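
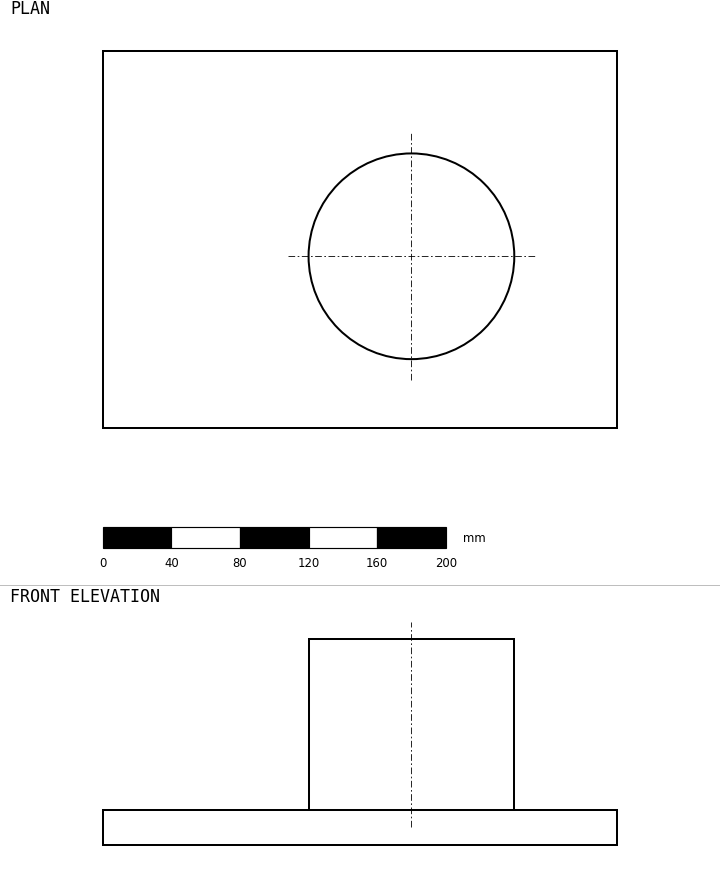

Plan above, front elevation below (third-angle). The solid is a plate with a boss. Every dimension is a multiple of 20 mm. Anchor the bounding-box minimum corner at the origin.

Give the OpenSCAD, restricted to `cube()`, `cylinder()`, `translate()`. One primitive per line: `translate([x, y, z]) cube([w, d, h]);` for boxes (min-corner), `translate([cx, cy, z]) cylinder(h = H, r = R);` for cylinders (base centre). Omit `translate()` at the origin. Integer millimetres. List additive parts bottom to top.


cube([300, 220, 20]);
translate([180, 100, 20]) cylinder(h = 100, r = 60);


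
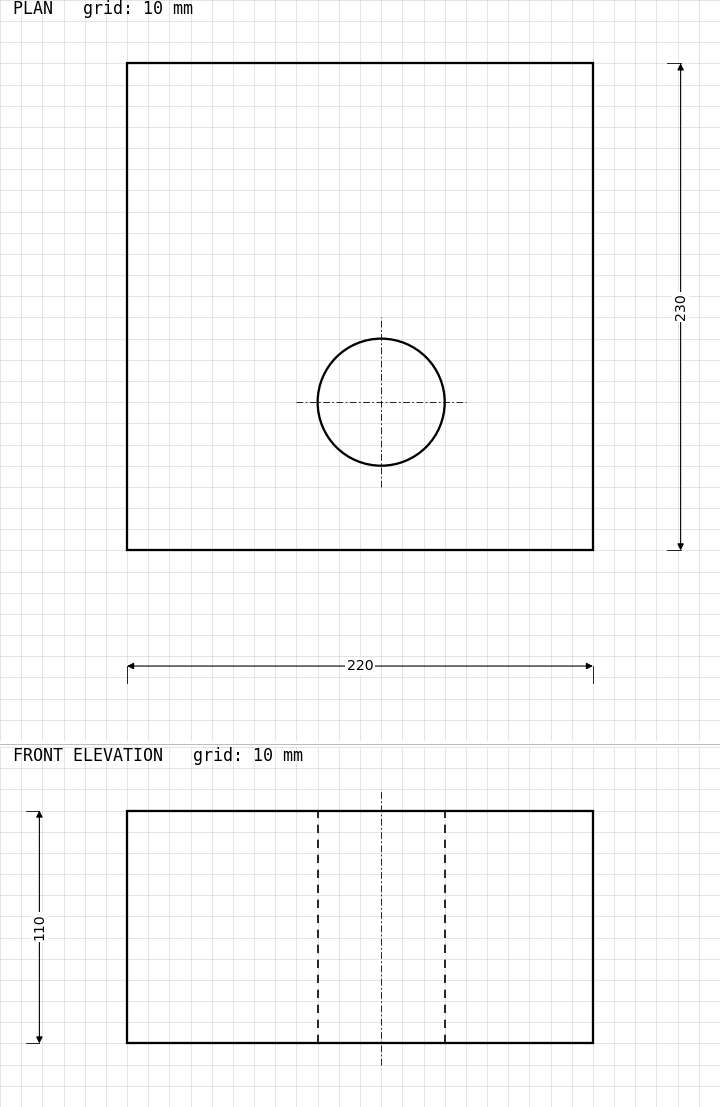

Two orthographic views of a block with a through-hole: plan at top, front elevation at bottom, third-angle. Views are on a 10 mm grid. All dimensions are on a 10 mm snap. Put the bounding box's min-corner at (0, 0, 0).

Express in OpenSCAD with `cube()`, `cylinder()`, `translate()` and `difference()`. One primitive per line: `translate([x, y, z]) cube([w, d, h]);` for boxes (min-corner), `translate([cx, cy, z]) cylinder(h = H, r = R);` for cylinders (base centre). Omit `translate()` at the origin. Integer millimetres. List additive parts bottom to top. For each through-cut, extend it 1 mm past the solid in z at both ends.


difference() {
  cube([220, 230, 110]);
  translate([120, 70, -1]) cylinder(h = 112, r = 30);
}


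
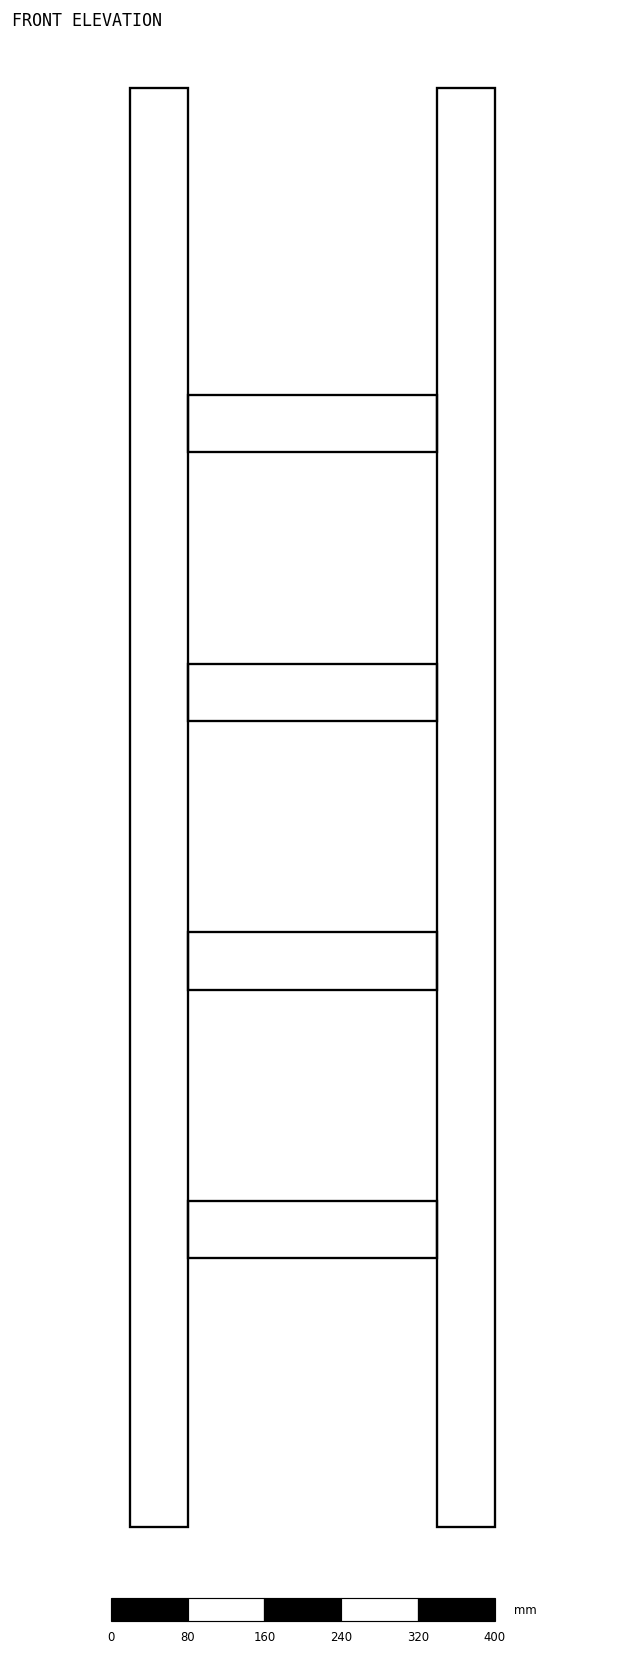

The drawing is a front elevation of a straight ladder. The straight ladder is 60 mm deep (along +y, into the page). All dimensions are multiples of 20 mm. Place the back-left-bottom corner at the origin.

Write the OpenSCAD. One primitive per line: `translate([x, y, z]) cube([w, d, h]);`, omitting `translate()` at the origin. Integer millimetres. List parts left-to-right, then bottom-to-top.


cube([60, 60, 1500]);
translate([60, 0, 280]) cube([260, 60, 60]);
translate([60, 0, 560]) cube([260, 60, 60]);
translate([60, 0, 840]) cube([260, 60, 60]);
translate([60, 0, 1120]) cube([260, 60, 60]);
translate([320, 0, 0]) cube([60, 60, 1500]);


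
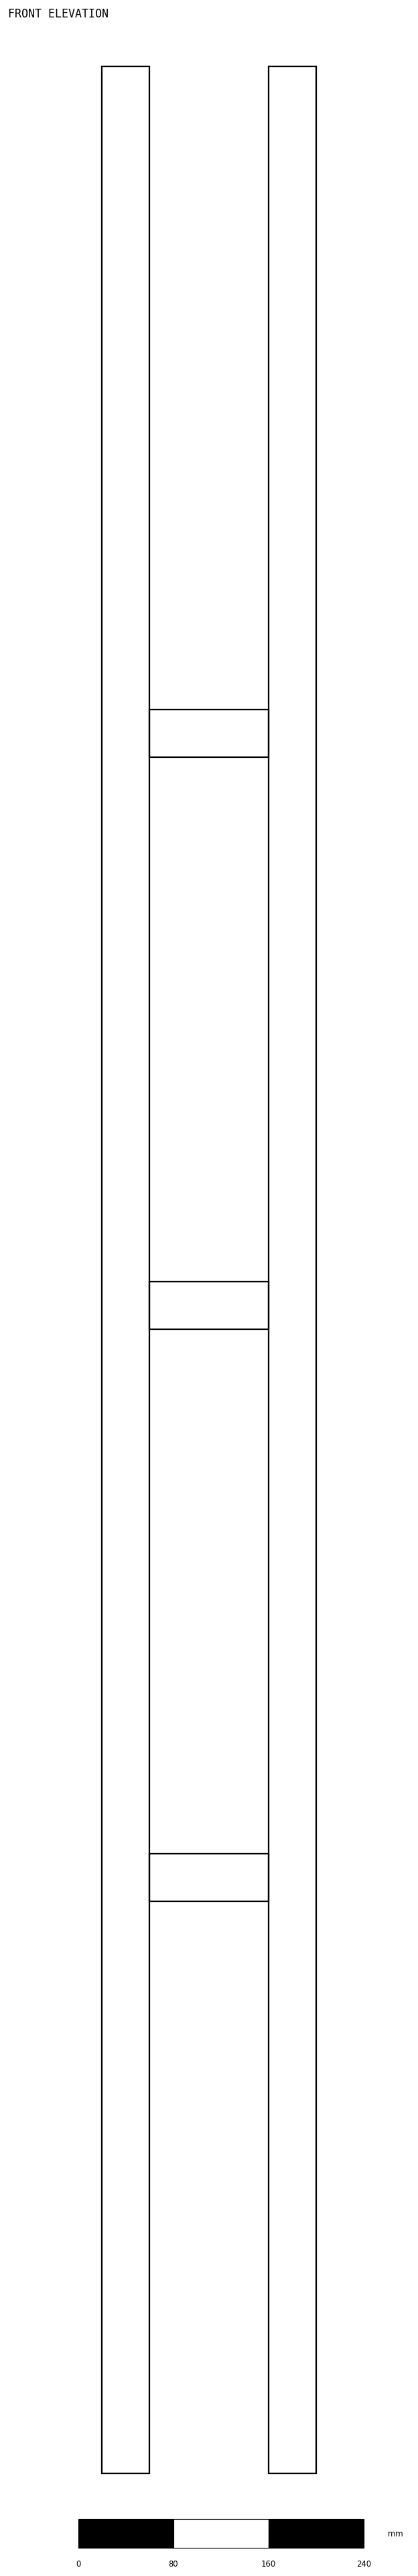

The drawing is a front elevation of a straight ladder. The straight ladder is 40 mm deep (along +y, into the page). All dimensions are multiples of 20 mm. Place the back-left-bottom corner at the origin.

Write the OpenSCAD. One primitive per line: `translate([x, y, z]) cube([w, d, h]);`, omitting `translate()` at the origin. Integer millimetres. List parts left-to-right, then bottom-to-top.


cube([40, 40, 2020]);
translate([40, 0, 480]) cube([100, 40, 40]);
translate([40, 0, 960]) cube([100, 40, 40]);
translate([40, 0, 1440]) cube([100, 40, 40]);
translate([140, 0, 0]) cube([40, 40, 2020]);


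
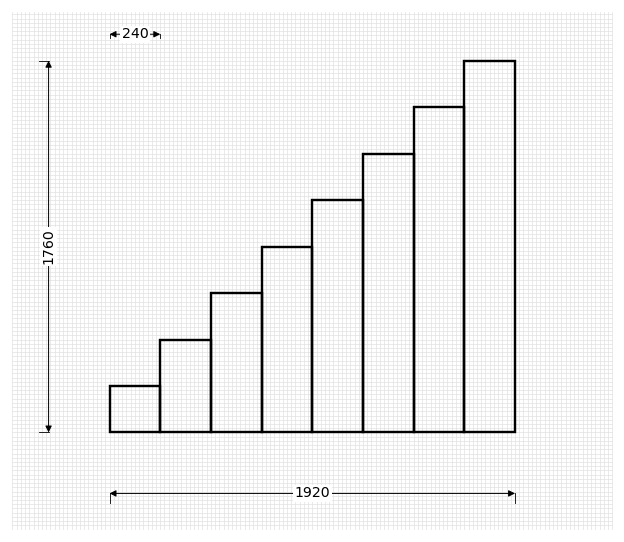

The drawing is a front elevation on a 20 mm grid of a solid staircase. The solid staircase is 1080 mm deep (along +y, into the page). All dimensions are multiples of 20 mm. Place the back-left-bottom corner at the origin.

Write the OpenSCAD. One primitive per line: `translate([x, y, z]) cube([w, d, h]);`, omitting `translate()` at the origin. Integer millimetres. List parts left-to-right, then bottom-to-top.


cube([240, 1080, 220]);
translate([240, 0, 0]) cube([240, 1080, 440]);
translate([480, 0, 0]) cube([240, 1080, 660]);
translate([720, 0, 0]) cube([240, 1080, 880]);
translate([960, 0, 0]) cube([240, 1080, 1100]);
translate([1200, 0, 0]) cube([240, 1080, 1320]);
translate([1440, 0, 0]) cube([240, 1080, 1540]);
translate([1680, 0, 0]) cube([240, 1080, 1760]);


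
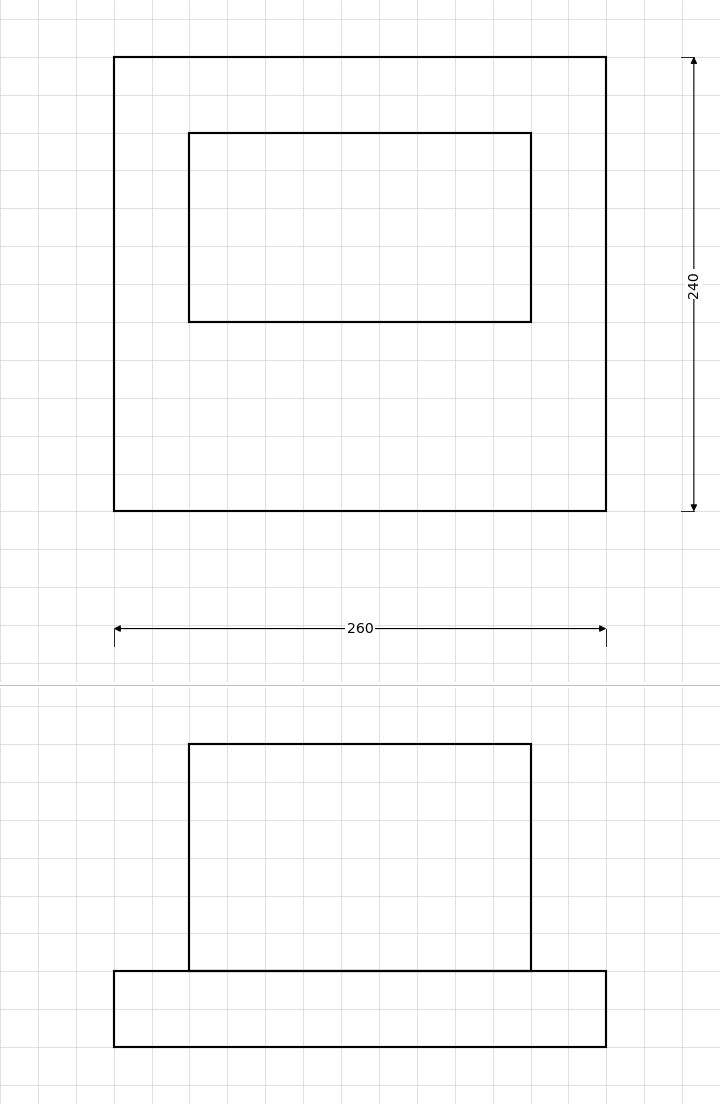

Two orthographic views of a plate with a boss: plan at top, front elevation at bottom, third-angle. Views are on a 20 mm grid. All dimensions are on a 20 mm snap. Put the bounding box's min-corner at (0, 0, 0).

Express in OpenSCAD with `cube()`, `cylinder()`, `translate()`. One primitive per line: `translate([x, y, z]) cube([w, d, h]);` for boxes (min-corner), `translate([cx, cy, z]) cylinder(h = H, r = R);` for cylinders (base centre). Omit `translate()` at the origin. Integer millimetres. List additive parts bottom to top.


cube([260, 240, 40]);
translate([40, 100, 40]) cube([180, 100, 120]);


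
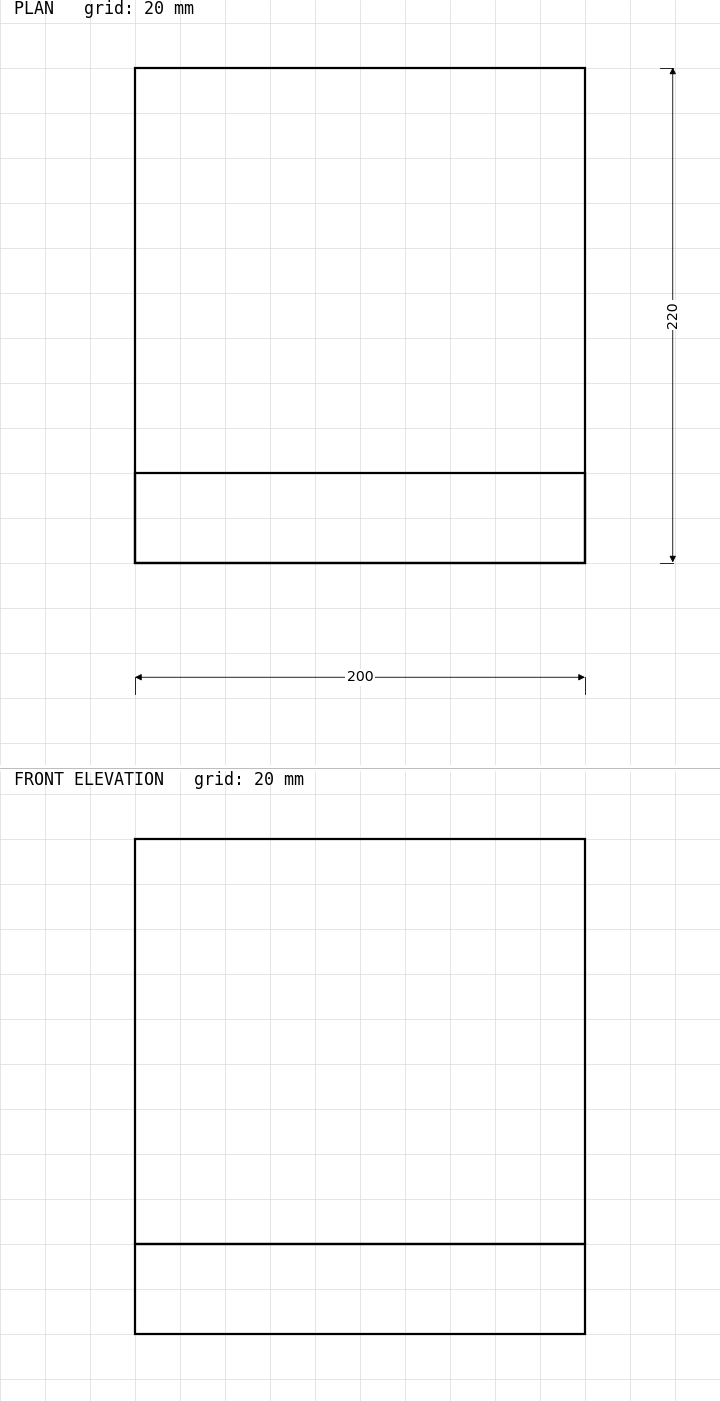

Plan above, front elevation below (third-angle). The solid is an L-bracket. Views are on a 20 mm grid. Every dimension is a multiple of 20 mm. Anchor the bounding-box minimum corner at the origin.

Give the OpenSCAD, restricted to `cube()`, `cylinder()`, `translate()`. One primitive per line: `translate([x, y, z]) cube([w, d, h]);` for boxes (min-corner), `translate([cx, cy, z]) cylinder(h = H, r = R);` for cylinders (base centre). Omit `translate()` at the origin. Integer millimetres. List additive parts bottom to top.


cube([200, 220, 40]);
translate([0, 0, 40]) cube([200, 40, 180]);


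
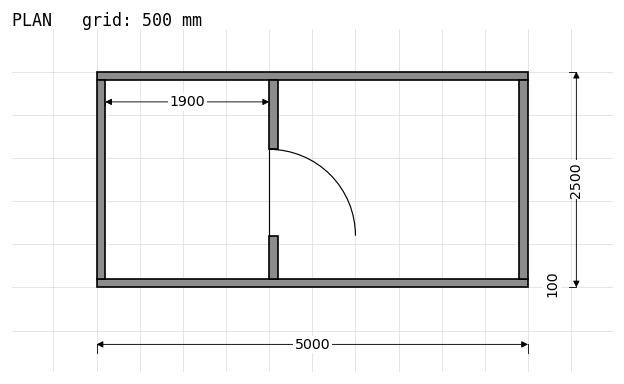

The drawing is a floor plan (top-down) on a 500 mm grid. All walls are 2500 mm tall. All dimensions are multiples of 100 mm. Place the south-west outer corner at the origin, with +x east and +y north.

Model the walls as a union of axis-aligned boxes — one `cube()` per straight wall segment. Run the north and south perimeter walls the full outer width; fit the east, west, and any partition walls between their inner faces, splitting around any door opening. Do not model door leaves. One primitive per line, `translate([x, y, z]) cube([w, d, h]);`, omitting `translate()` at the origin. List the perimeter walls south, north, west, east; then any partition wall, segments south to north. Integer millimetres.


cube([5000, 100, 2500]);
translate([0, 2400, 0]) cube([5000, 100, 2500]);
translate([0, 100, 0]) cube([100, 2300, 2500]);
translate([4900, 100, 0]) cube([100, 2300, 2500]);
translate([2000, 100, 0]) cube([100, 500, 2500]);
translate([2000, 1600, 0]) cube([100, 800, 2500]);


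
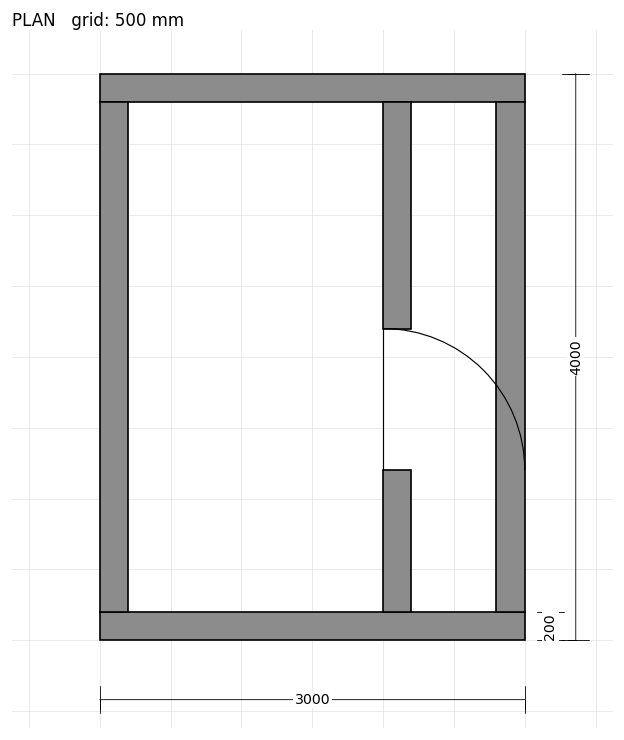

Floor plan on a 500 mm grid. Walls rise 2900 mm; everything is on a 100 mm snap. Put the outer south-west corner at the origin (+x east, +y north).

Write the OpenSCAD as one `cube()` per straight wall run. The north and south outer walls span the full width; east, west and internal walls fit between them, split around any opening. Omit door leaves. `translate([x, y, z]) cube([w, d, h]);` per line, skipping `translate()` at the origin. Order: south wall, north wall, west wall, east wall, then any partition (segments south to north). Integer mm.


cube([3000, 200, 2900]);
translate([0, 3800, 0]) cube([3000, 200, 2900]);
translate([0, 200, 0]) cube([200, 3600, 2900]);
translate([2800, 200, 0]) cube([200, 3600, 2900]);
translate([2000, 200, 0]) cube([200, 1000, 2900]);
translate([2000, 2200, 0]) cube([200, 1600, 2900]);


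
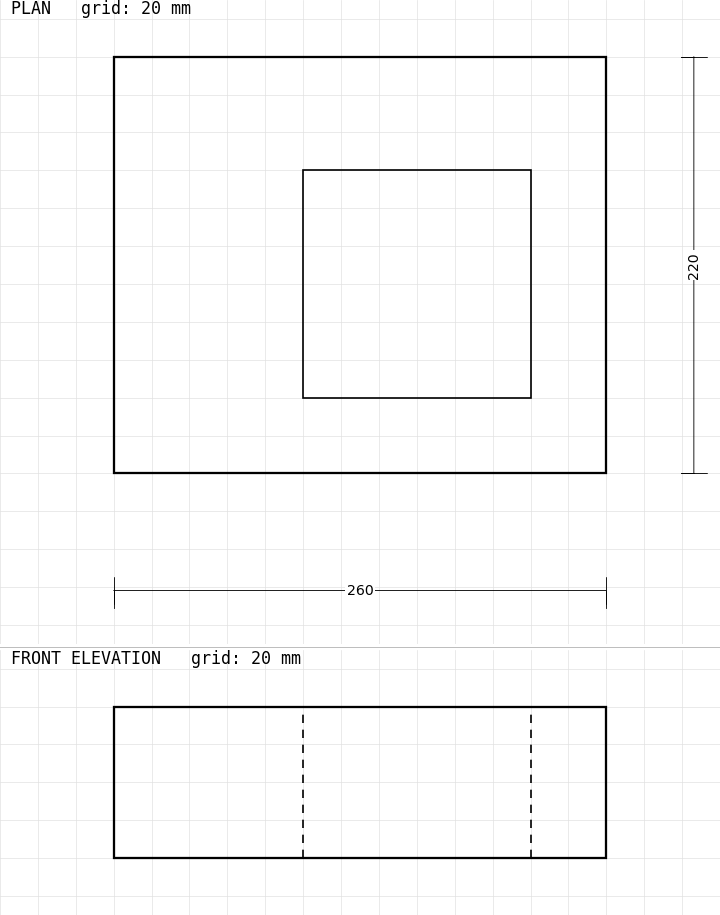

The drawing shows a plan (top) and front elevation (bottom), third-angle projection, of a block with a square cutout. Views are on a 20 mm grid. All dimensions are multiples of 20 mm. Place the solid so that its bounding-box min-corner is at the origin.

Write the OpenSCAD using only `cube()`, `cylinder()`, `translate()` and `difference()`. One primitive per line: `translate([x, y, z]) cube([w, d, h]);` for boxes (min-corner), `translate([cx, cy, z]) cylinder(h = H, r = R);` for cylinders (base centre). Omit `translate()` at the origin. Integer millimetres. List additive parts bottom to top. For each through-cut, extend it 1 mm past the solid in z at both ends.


difference() {
  cube([260, 220, 80]);
  translate([100, 40, -1]) cube([120, 120, 82]);
}


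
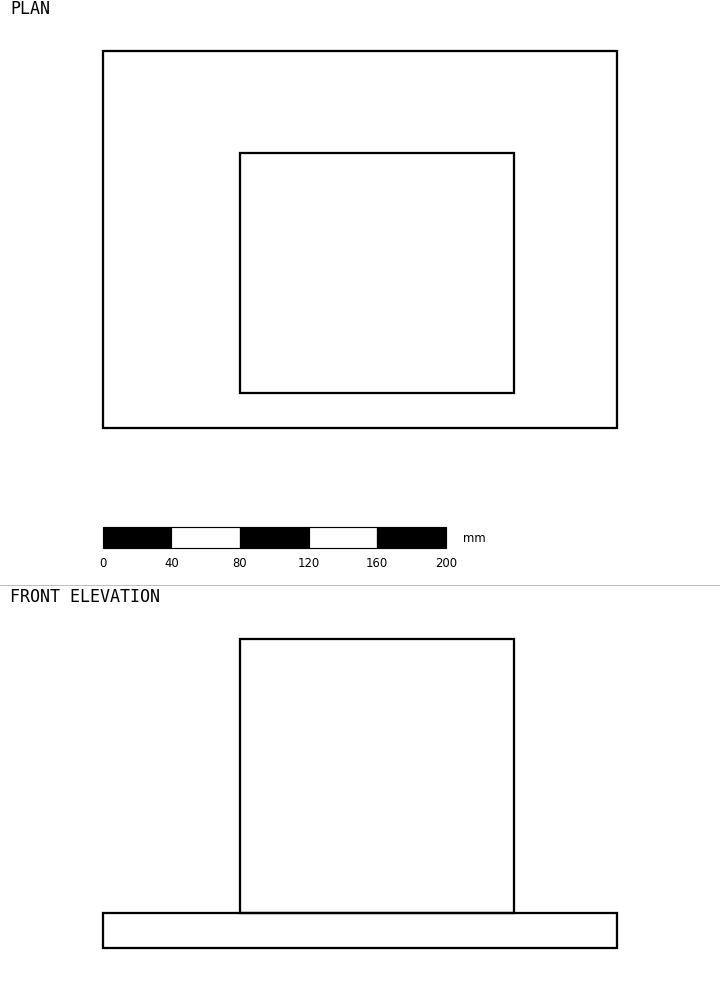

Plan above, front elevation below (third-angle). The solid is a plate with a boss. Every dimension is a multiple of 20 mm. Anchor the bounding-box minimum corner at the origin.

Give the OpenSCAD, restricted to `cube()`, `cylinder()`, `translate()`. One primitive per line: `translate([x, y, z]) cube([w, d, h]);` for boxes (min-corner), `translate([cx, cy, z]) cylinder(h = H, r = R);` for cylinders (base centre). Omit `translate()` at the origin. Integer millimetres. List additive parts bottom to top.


cube([300, 220, 20]);
translate([80, 20, 20]) cube([160, 140, 160]);


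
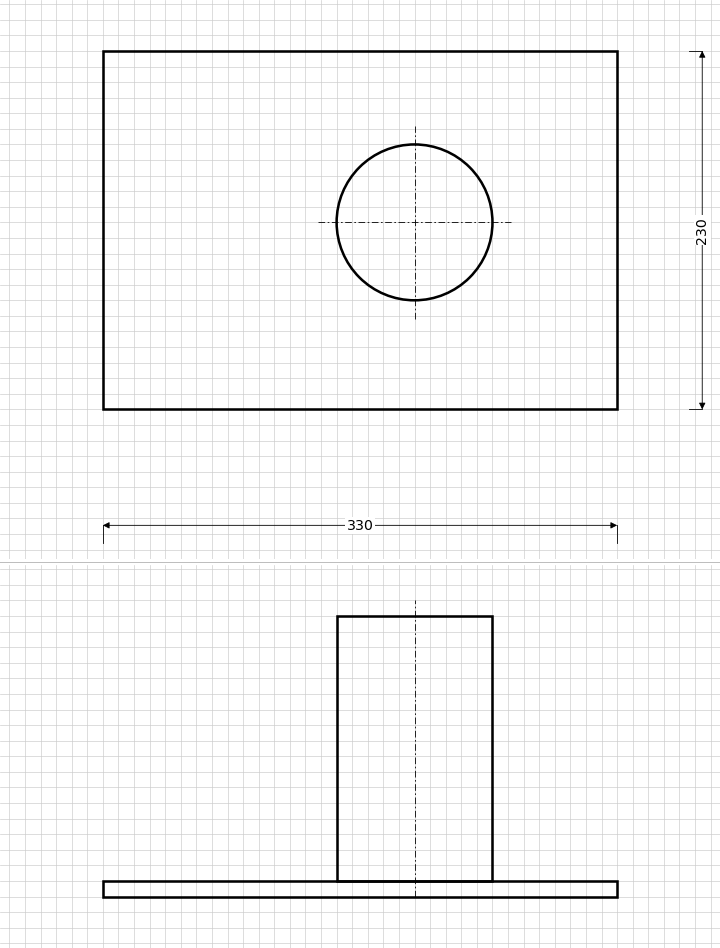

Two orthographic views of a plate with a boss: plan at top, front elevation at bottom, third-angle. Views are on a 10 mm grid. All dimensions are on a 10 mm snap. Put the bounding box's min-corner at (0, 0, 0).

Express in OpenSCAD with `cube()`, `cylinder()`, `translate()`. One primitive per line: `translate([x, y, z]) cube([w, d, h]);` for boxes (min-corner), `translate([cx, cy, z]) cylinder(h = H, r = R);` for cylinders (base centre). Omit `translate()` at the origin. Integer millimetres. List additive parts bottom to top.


cube([330, 230, 10]);
translate([200, 120, 10]) cylinder(h = 170, r = 50);


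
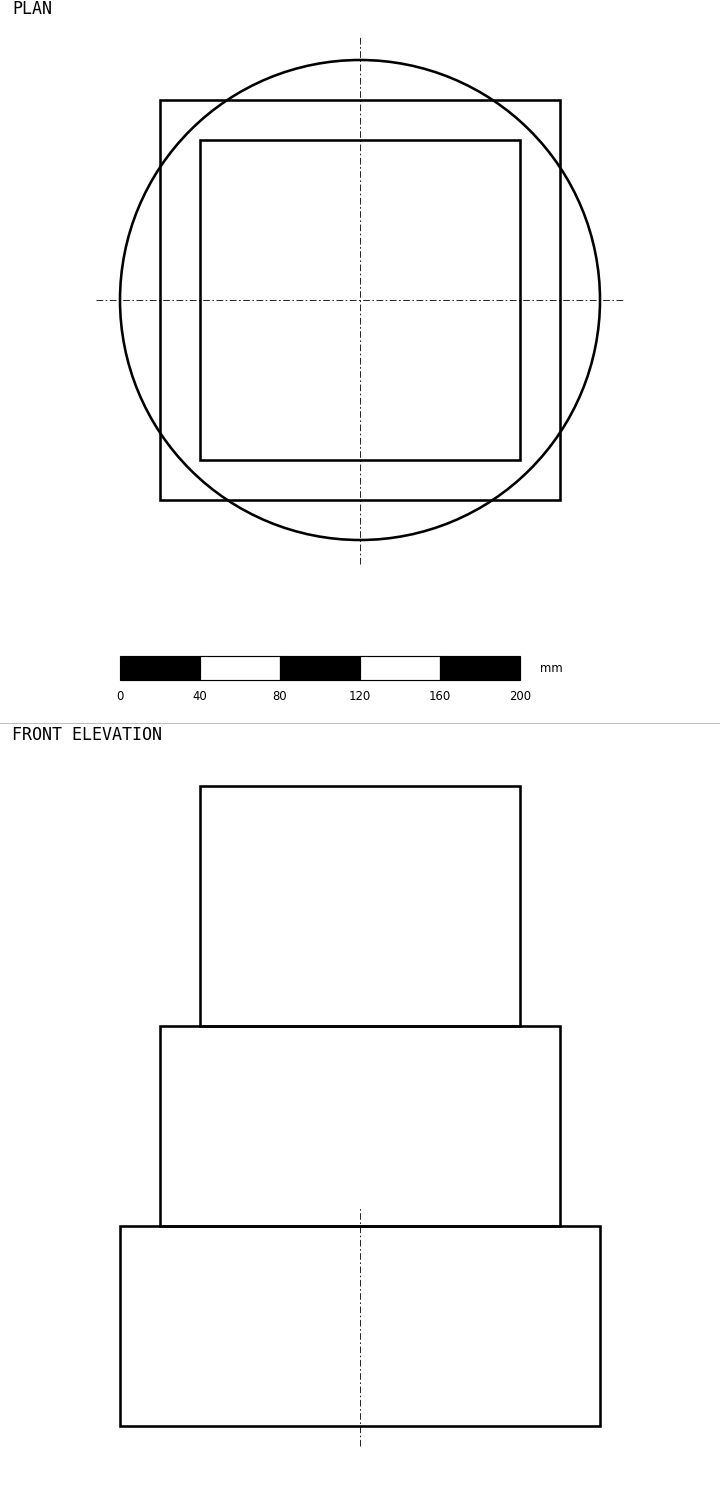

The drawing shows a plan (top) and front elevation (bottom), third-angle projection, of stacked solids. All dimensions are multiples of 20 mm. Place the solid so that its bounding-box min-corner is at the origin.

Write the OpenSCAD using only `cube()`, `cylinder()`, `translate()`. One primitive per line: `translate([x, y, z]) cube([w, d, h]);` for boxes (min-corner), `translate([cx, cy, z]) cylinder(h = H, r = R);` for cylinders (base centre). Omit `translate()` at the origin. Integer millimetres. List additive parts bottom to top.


translate([120, 120, 0]) cylinder(h = 100, r = 120);
translate([20, 20, 100]) cube([200, 200, 100]);
translate([40, 40, 200]) cube([160, 160, 120]);


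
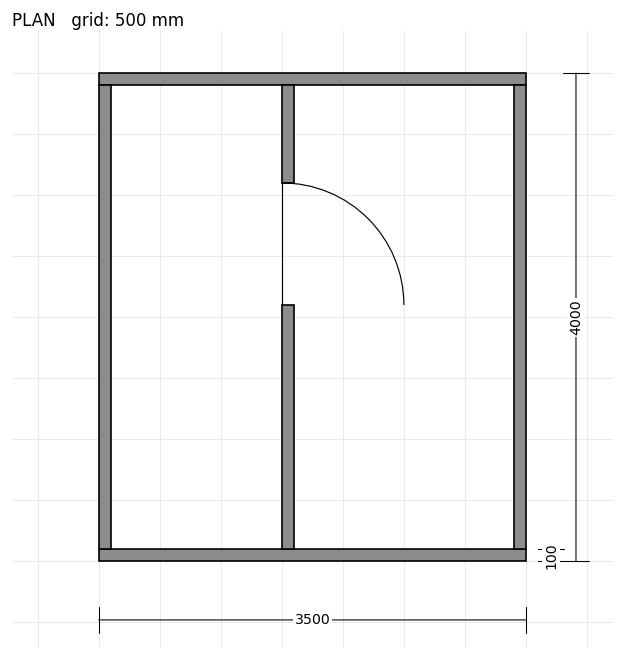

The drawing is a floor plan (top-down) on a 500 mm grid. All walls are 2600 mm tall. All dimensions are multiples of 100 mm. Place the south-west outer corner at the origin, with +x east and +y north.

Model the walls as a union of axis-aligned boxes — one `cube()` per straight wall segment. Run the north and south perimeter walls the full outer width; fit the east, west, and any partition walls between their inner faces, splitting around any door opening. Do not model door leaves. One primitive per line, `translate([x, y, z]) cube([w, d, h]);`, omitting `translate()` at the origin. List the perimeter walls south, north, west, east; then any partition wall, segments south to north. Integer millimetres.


cube([3500, 100, 2600]);
translate([0, 3900, 0]) cube([3500, 100, 2600]);
translate([0, 100, 0]) cube([100, 3800, 2600]);
translate([3400, 100, 0]) cube([100, 3800, 2600]);
translate([1500, 100, 0]) cube([100, 2000, 2600]);
translate([1500, 3100, 0]) cube([100, 800, 2600]);


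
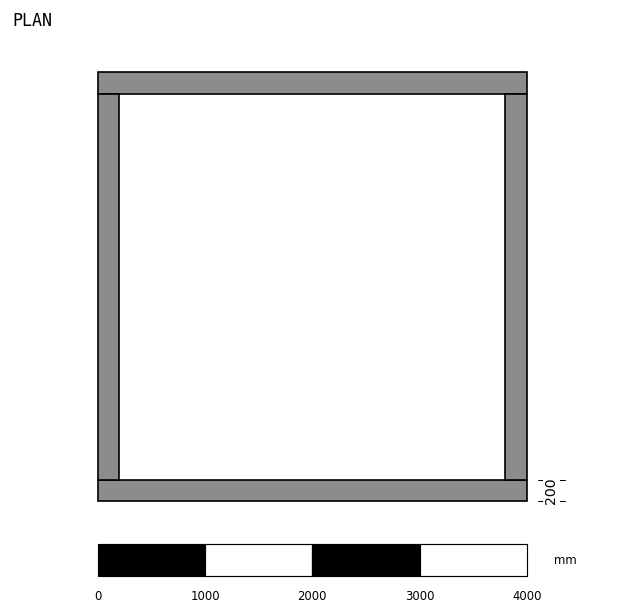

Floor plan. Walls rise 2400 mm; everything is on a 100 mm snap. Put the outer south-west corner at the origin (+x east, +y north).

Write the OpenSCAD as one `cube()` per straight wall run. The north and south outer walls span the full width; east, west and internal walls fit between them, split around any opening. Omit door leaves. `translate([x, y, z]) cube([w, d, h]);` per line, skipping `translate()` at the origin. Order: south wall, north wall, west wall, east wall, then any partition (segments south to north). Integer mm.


cube([4000, 200, 2400]);
translate([0, 3800, 0]) cube([4000, 200, 2400]);
translate([0, 200, 0]) cube([200, 3600, 2400]);
translate([3800, 200, 0]) cube([200, 3600, 2400]);


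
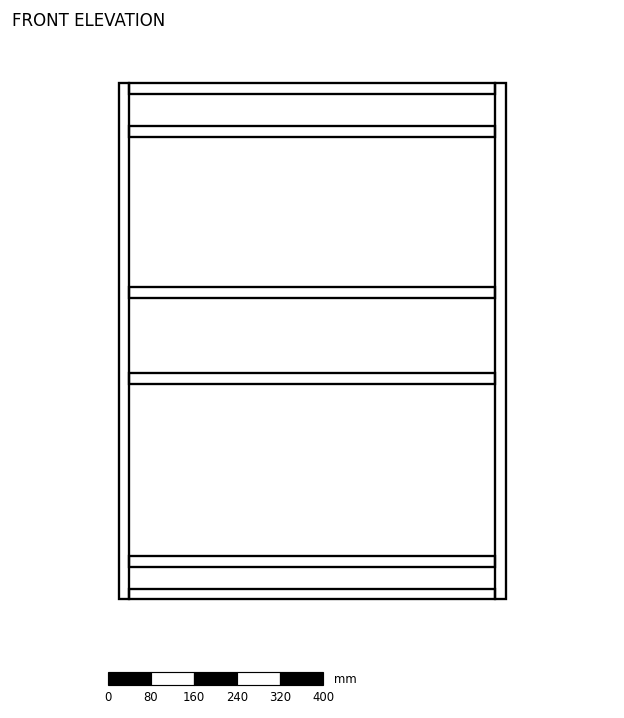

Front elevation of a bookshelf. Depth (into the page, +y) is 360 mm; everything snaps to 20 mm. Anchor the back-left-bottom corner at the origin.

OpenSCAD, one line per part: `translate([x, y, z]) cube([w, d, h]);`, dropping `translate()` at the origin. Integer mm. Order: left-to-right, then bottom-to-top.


cube([20, 360, 960]);
translate([20, 0, 0]) cube([680, 360, 20]);
translate([20, 0, 60]) cube([680, 360, 20]);
translate([20, 0, 400]) cube([680, 360, 20]);
translate([20, 0, 560]) cube([680, 360, 20]);
translate([20, 0, 860]) cube([680, 360, 20]);
translate([20, 0, 940]) cube([680, 360, 20]);
translate([700, 0, 0]) cube([20, 360, 960]);


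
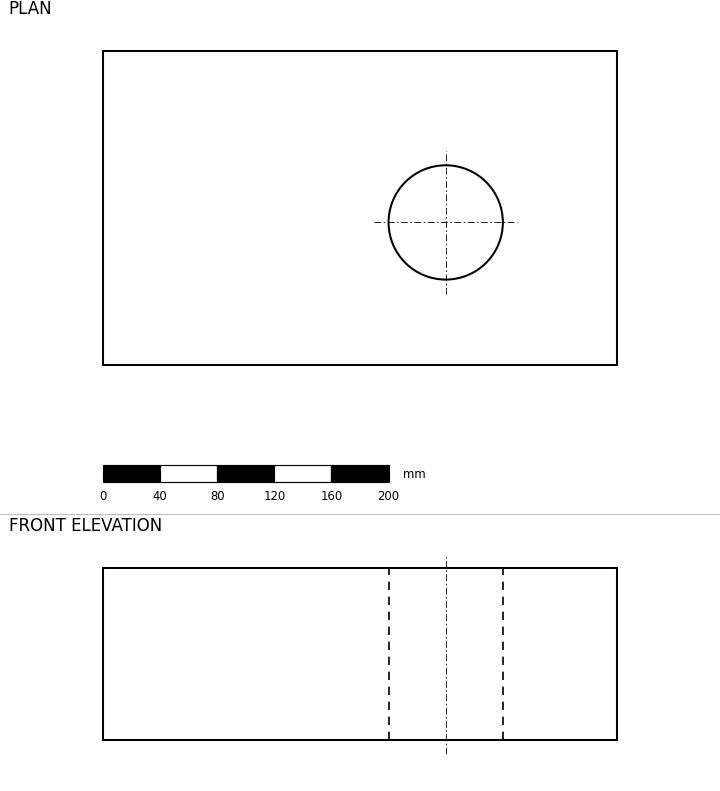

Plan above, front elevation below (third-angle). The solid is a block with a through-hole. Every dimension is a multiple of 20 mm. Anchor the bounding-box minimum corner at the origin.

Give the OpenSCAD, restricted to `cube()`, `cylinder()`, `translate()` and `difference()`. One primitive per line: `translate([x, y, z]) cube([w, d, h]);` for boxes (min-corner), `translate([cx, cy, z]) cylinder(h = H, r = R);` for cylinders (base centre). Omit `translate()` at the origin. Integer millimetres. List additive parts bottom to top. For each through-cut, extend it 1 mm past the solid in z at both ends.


difference() {
  cube([360, 220, 120]);
  translate([240, 100, -1]) cylinder(h = 122, r = 40);
}


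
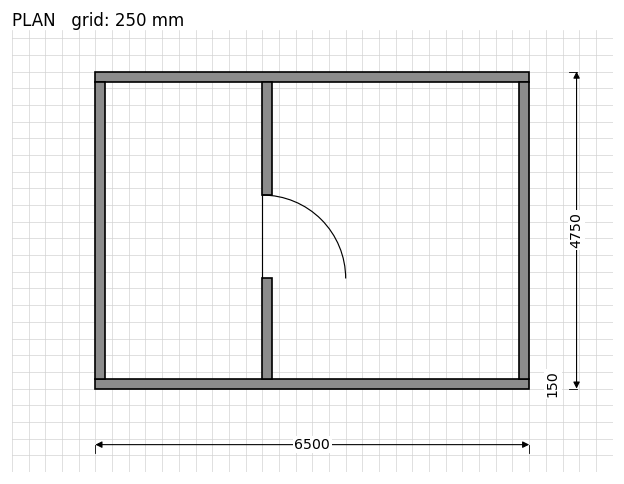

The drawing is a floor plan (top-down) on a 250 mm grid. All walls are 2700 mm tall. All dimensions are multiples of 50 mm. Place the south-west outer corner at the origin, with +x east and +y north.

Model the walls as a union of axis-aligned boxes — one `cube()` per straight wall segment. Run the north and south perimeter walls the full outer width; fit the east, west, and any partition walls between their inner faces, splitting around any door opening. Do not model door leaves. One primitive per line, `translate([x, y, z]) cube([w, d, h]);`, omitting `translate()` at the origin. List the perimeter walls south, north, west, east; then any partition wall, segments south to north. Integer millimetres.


cube([6500, 150, 2700]);
translate([0, 4600, 0]) cube([6500, 150, 2700]);
translate([0, 150, 0]) cube([150, 4450, 2700]);
translate([6350, 150, 0]) cube([150, 4450, 2700]);
translate([2500, 150, 0]) cube([150, 1500, 2700]);
translate([2500, 2900, 0]) cube([150, 1700, 2700]);


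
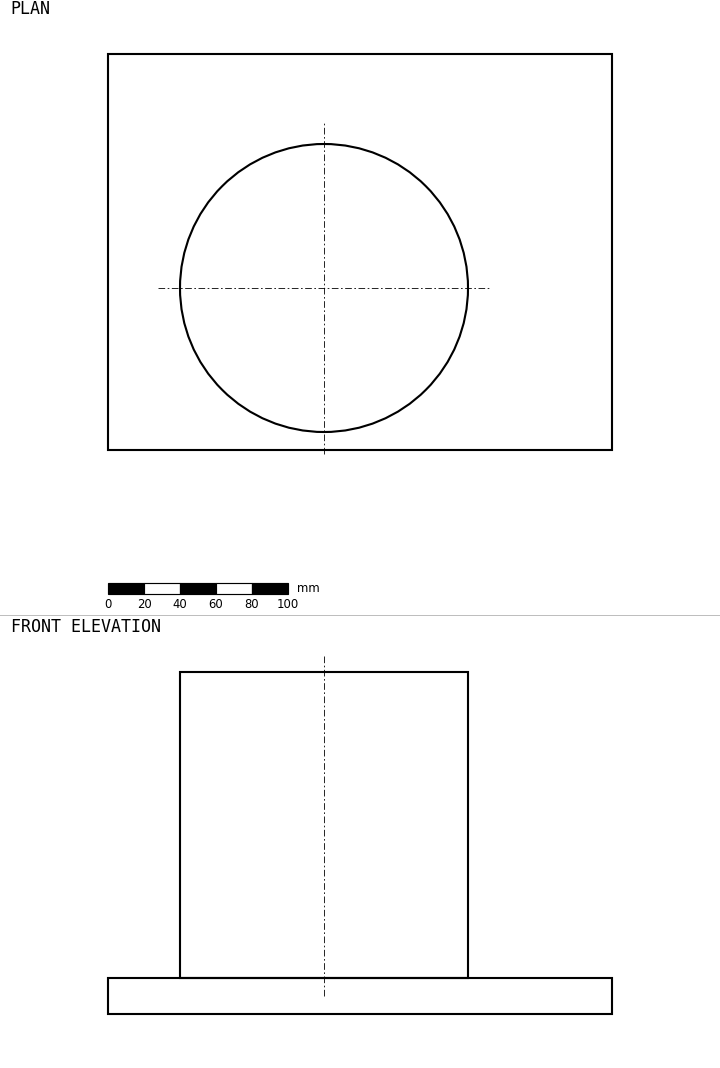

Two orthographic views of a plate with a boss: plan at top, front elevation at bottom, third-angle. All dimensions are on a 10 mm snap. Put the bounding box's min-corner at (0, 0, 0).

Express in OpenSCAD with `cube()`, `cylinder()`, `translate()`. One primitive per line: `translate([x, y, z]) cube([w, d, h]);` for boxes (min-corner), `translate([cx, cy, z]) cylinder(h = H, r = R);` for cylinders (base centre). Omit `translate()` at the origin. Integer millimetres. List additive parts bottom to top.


cube([280, 220, 20]);
translate([120, 90, 20]) cylinder(h = 170, r = 80);


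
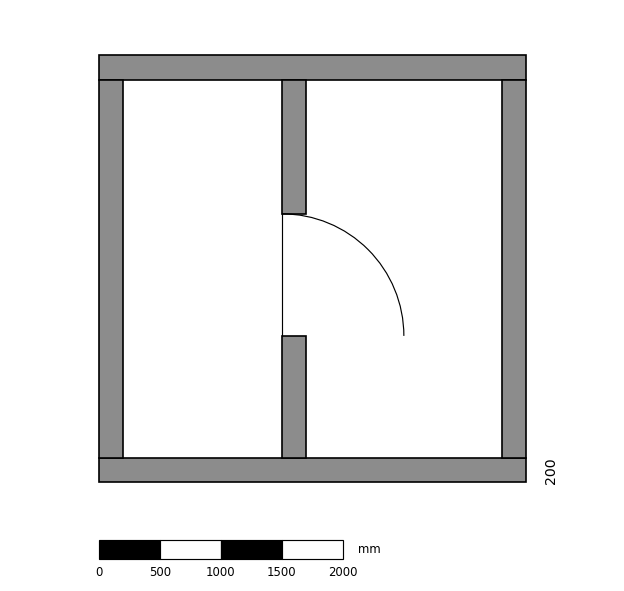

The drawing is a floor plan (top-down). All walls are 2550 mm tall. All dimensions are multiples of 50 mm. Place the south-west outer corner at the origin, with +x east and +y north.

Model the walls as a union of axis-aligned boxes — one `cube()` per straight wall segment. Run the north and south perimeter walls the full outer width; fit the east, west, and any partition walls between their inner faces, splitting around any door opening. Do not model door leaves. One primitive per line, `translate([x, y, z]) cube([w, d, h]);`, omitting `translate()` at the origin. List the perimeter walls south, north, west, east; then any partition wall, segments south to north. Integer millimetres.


cube([3500, 200, 2550]);
translate([0, 3300, 0]) cube([3500, 200, 2550]);
translate([0, 200, 0]) cube([200, 3100, 2550]);
translate([3300, 200, 0]) cube([200, 3100, 2550]);
translate([1500, 200, 0]) cube([200, 1000, 2550]);
translate([1500, 2200, 0]) cube([200, 1100, 2550]);


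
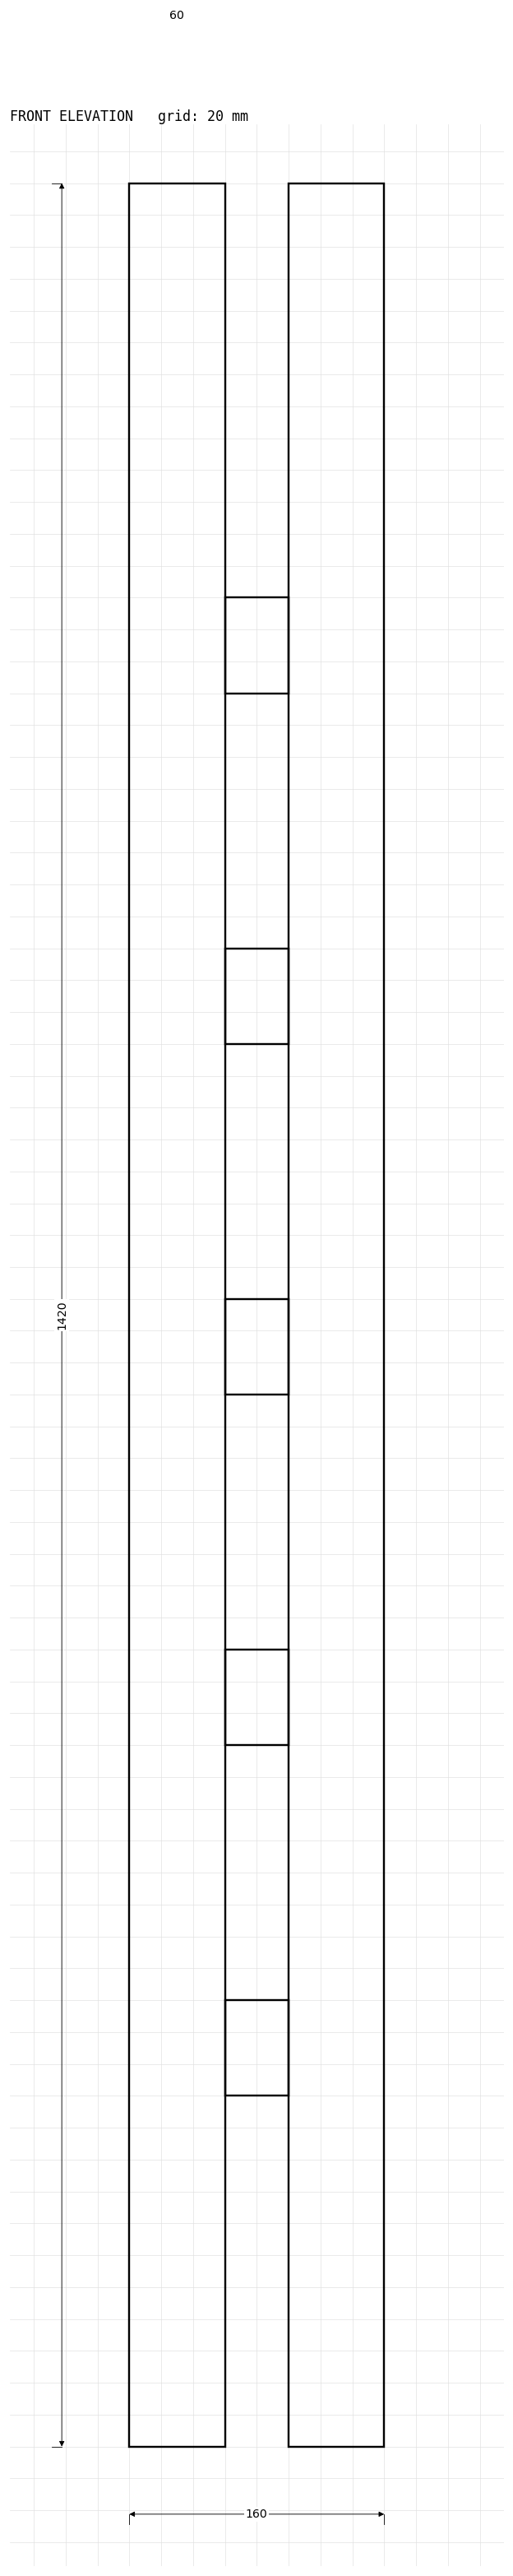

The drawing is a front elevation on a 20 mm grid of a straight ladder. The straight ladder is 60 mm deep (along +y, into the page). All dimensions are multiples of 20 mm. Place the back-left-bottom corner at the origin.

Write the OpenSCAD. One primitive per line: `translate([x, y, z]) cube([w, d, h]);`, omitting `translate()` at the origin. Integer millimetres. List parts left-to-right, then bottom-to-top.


cube([60, 60, 1420]);
translate([60, 0, 220]) cube([40, 60, 60]);
translate([60, 0, 440]) cube([40, 60, 60]);
translate([60, 0, 660]) cube([40, 60, 60]);
translate([60, 0, 880]) cube([40, 60, 60]);
translate([60, 0, 1100]) cube([40, 60, 60]);
translate([100, 0, 0]) cube([60, 60, 1420]);


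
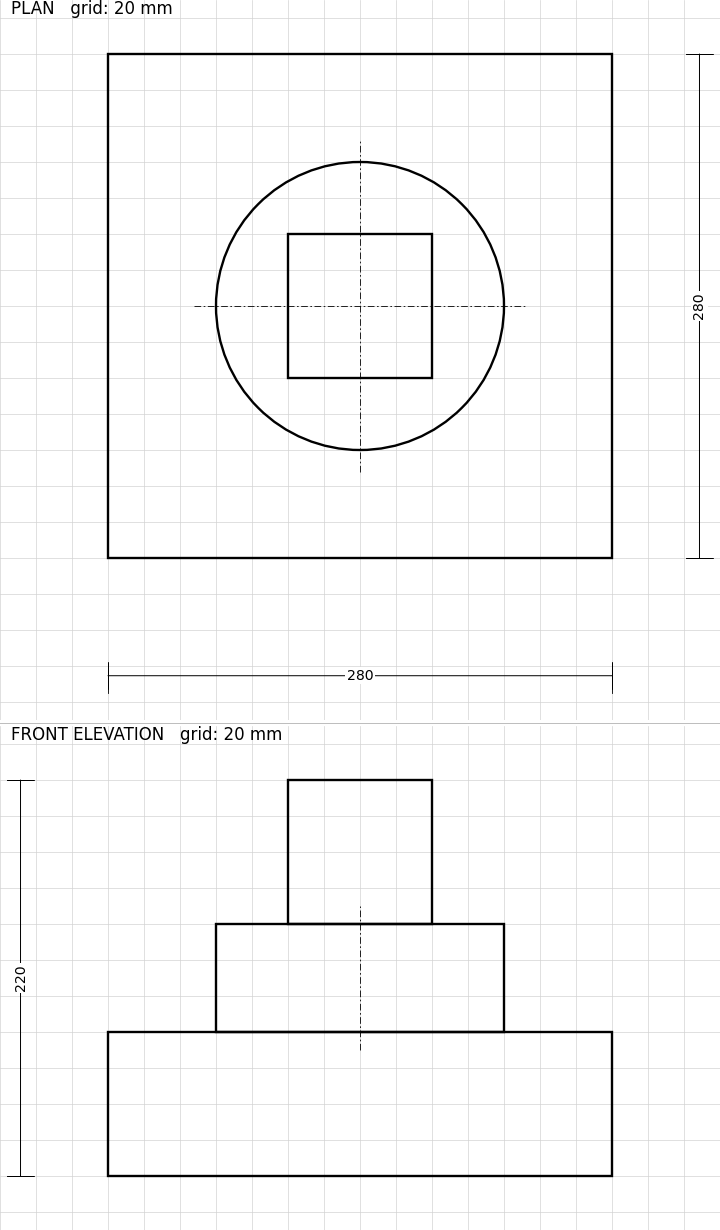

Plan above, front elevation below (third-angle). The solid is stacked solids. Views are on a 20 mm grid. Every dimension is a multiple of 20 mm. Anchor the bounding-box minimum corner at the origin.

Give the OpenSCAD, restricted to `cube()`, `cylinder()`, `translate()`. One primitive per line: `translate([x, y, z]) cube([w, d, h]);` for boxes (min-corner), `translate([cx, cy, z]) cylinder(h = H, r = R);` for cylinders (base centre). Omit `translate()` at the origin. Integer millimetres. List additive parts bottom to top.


cube([280, 280, 80]);
translate([140, 140, 80]) cylinder(h = 60, r = 80);
translate([100, 100, 140]) cube([80, 80, 80]);


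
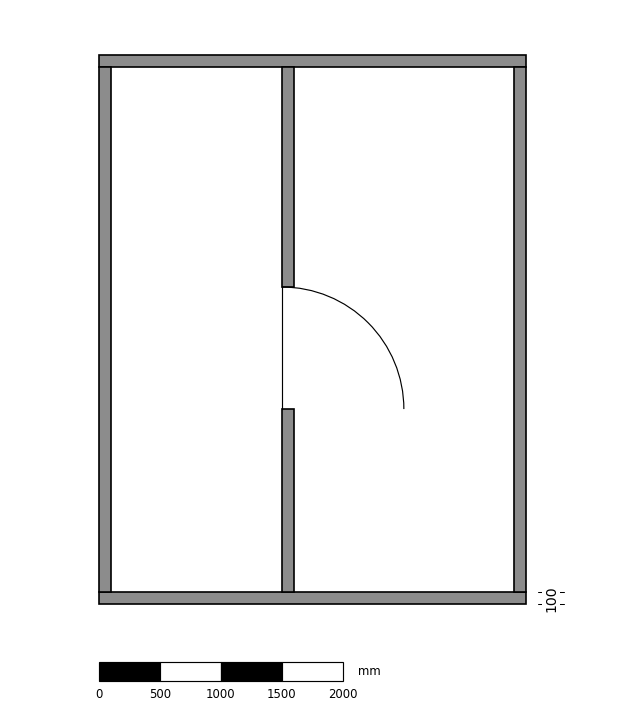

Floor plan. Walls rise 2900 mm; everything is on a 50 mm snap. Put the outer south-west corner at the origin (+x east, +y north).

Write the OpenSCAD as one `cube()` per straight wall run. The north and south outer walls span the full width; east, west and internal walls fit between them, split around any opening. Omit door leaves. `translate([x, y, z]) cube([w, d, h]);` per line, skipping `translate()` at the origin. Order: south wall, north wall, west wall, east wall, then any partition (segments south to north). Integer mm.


cube([3500, 100, 2900]);
translate([0, 4400, 0]) cube([3500, 100, 2900]);
translate([0, 100, 0]) cube([100, 4300, 2900]);
translate([3400, 100, 0]) cube([100, 4300, 2900]);
translate([1500, 100, 0]) cube([100, 1500, 2900]);
translate([1500, 2600, 0]) cube([100, 1800, 2900]);


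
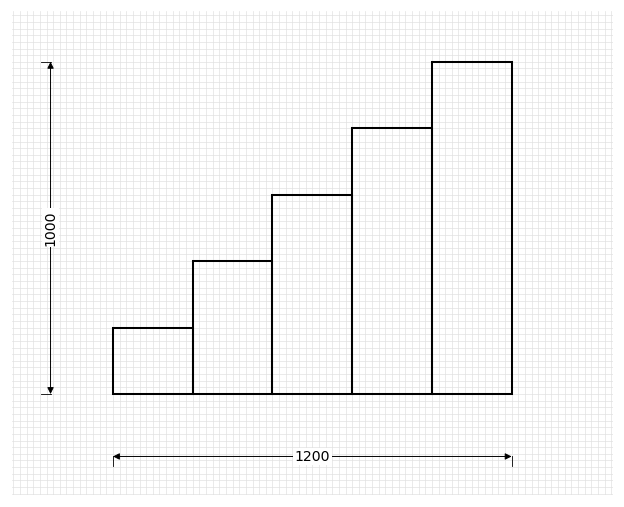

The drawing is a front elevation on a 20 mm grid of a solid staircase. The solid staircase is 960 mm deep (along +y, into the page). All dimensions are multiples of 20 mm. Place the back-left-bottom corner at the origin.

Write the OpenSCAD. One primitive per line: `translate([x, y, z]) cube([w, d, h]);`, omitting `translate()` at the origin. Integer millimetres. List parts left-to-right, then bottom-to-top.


cube([240, 960, 200]);
translate([240, 0, 0]) cube([240, 960, 400]);
translate([480, 0, 0]) cube([240, 960, 600]);
translate([720, 0, 0]) cube([240, 960, 800]);
translate([960, 0, 0]) cube([240, 960, 1000]);


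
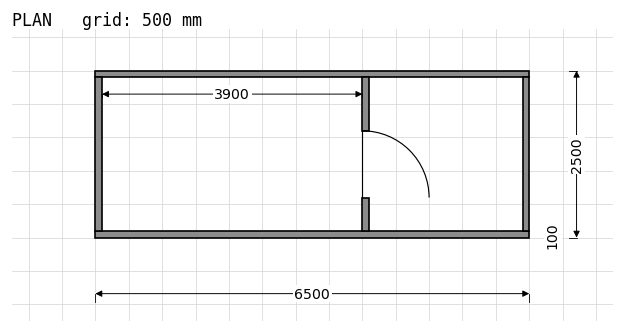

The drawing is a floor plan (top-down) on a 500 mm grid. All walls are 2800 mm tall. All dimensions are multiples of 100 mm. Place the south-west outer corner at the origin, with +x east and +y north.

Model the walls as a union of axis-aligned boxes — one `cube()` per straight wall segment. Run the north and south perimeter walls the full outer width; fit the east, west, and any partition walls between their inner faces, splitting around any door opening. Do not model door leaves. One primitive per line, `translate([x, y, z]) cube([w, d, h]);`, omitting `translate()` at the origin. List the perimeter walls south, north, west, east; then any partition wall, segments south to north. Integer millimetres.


cube([6500, 100, 2800]);
translate([0, 2400, 0]) cube([6500, 100, 2800]);
translate([0, 100, 0]) cube([100, 2300, 2800]);
translate([6400, 100, 0]) cube([100, 2300, 2800]);
translate([4000, 100, 0]) cube([100, 500, 2800]);
translate([4000, 1600, 0]) cube([100, 800, 2800]);


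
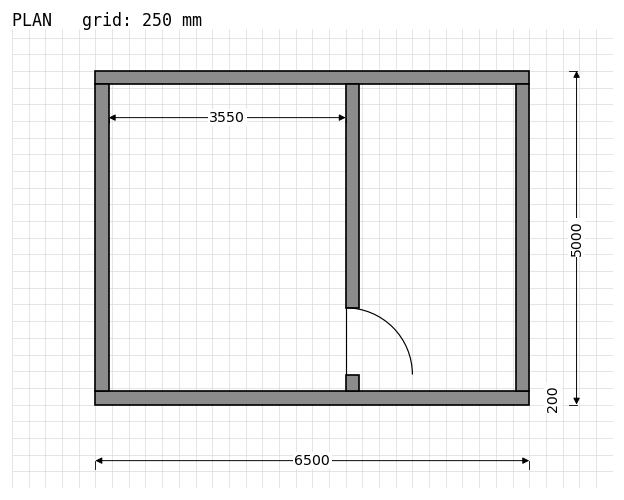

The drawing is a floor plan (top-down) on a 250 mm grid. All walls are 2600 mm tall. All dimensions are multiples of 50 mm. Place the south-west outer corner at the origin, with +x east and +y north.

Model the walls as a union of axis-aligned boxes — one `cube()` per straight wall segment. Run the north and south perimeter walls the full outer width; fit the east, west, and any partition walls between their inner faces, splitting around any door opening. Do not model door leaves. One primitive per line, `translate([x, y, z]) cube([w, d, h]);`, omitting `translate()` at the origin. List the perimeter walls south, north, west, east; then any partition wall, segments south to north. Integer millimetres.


cube([6500, 200, 2600]);
translate([0, 4800, 0]) cube([6500, 200, 2600]);
translate([0, 200, 0]) cube([200, 4600, 2600]);
translate([6300, 200, 0]) cube([200, 4600, 2600]);
translate([3750, 200, 0]) cube([200, 250, 2600]);
translate([3750, 1450, 0]) cube([200, 3350, 2600]);


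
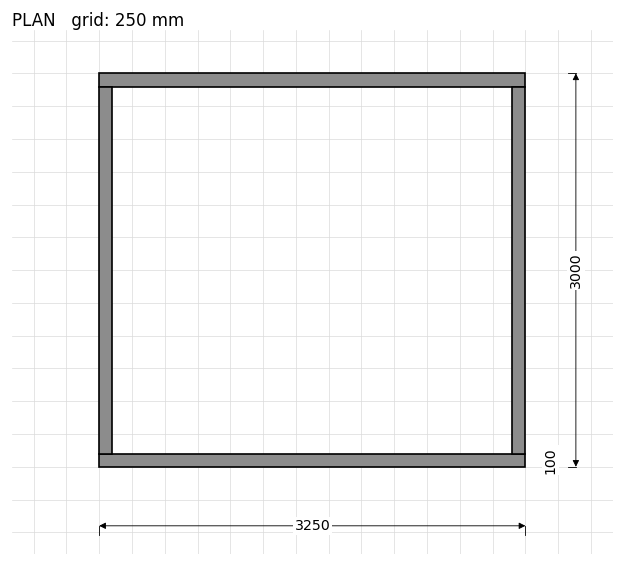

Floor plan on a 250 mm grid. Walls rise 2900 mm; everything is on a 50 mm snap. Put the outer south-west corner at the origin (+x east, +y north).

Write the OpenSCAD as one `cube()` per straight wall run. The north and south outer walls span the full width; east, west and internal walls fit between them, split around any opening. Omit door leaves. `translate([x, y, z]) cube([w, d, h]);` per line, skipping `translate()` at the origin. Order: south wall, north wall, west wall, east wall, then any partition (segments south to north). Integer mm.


cube([3250, 100, 2900]);
translate([0, 2900, 0]) cube([3250, 100, 2900]);
translate([0, 100, 0]) cube([100, 2800, 2900]);
translate([3150, 100, 0]) cube([100, 2800, 2900]);


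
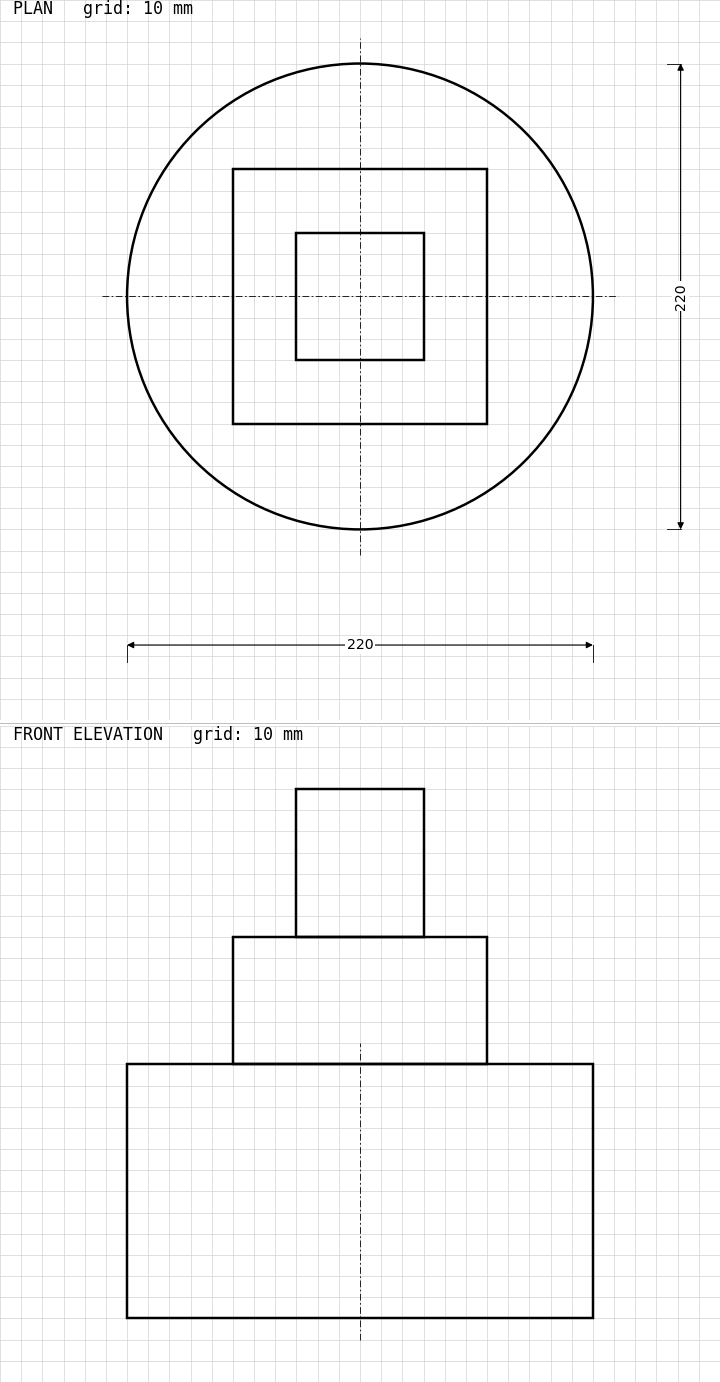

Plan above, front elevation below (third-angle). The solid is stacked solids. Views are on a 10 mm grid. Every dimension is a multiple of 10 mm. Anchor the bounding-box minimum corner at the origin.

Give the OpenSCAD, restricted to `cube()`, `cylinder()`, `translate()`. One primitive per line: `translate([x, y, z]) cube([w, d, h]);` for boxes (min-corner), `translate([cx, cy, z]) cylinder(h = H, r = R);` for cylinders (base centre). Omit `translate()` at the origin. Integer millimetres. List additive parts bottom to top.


translate([110, 110, 0]) cylinder(h = 120, r = 110);
translate([50, 50, 120]) cube([120, 120, 60]);
translate([80, 80, 180]) cube([60, 60, 70]);


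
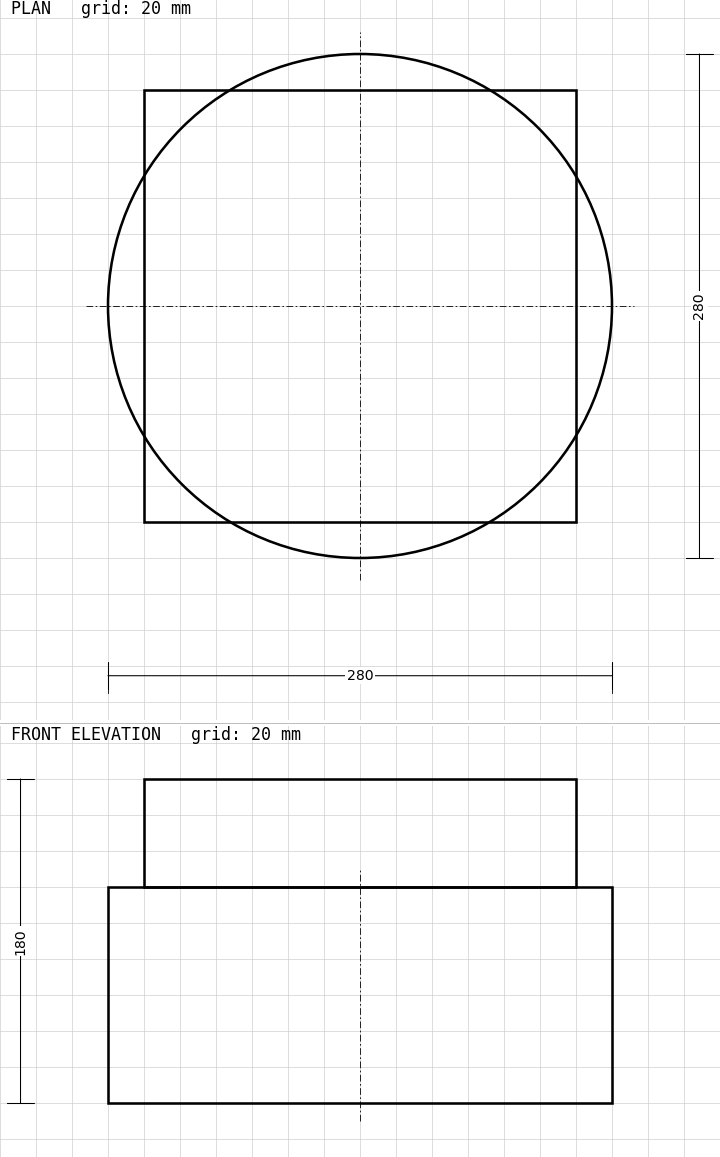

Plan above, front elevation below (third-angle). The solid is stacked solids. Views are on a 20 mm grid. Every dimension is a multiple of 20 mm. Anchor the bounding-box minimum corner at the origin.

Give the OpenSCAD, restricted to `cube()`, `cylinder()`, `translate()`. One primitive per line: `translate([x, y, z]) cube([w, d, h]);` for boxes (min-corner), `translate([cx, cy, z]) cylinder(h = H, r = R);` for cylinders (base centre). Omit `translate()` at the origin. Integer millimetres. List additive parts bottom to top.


translate([140, 140, 0]) cylinder(h = 120, r = 140);
translate([20, 20, 120]) cube([240, 240, 60]);


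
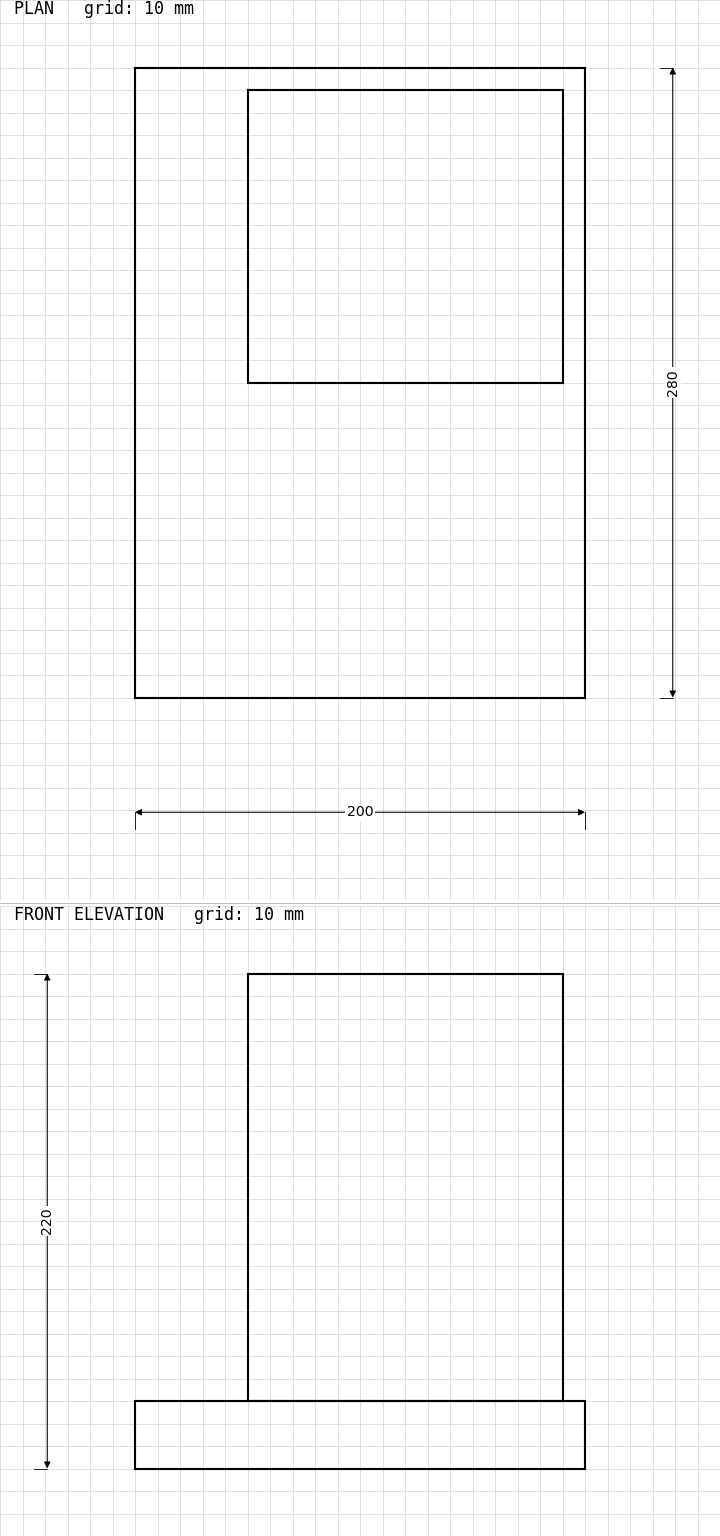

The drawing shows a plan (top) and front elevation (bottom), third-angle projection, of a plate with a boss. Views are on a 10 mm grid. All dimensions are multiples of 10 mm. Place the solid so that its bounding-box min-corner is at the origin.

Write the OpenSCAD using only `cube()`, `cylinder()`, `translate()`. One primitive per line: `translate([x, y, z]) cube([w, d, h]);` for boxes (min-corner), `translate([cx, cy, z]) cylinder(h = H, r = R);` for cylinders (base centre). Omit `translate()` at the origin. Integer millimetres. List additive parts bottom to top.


cube([200, 280, 30]);
translate([50, 140, 30]) cube([140, 130, 190]);


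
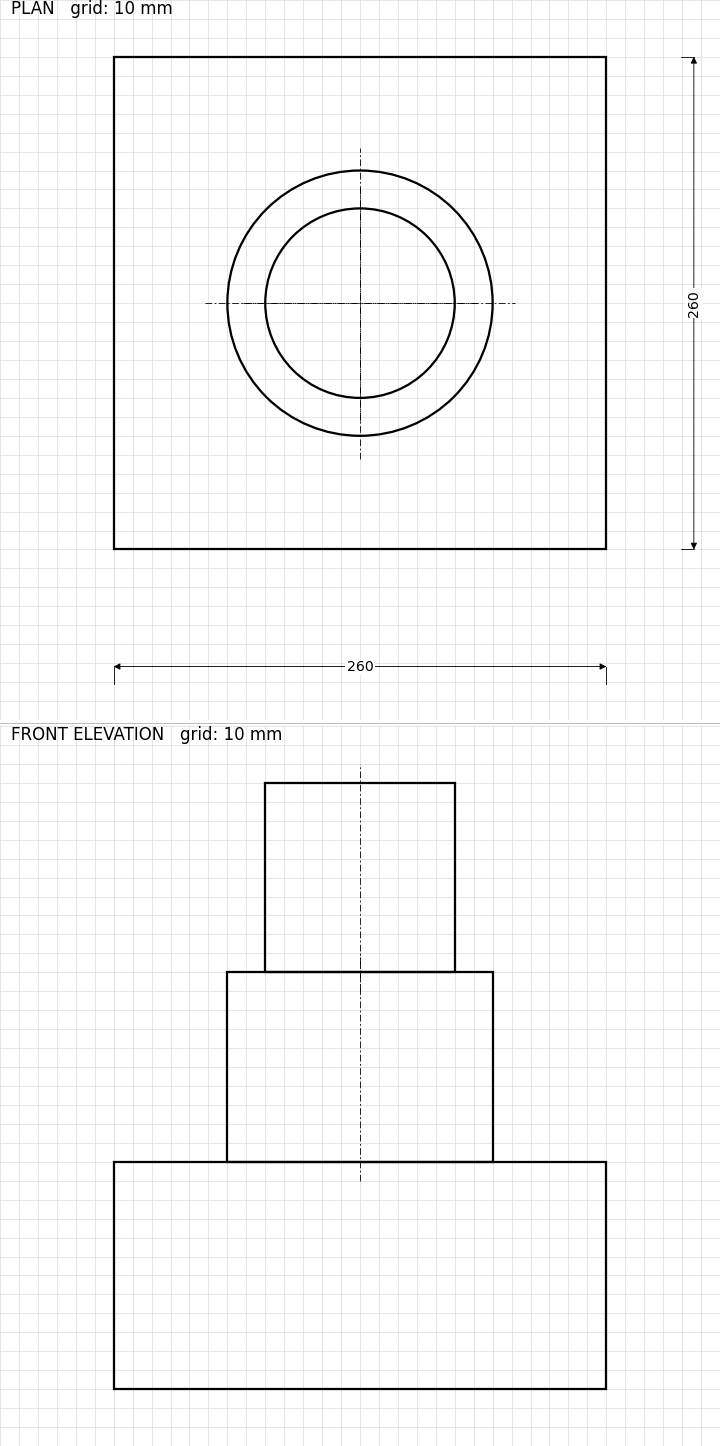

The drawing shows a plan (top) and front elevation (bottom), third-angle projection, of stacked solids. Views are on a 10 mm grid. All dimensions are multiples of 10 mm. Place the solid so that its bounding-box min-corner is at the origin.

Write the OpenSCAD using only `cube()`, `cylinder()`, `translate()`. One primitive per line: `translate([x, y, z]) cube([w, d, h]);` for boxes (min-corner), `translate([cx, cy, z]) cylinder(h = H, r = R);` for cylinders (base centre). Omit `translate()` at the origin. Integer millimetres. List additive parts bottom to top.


cube([260, 260, 120]);
translate([130, 130, 120]) cylinder(h = 100, r = 70);
translate([130, 130, 220]) cylinder(h = 100, r = 50);


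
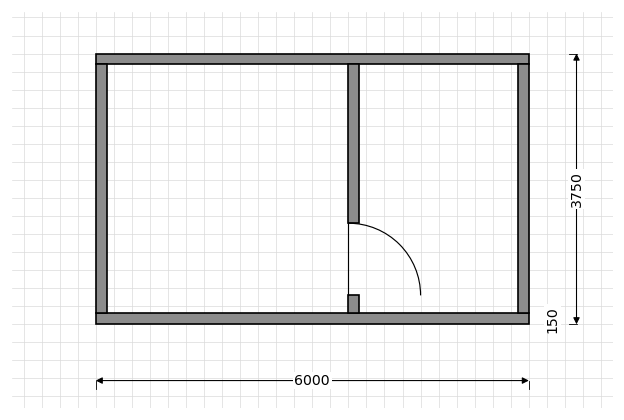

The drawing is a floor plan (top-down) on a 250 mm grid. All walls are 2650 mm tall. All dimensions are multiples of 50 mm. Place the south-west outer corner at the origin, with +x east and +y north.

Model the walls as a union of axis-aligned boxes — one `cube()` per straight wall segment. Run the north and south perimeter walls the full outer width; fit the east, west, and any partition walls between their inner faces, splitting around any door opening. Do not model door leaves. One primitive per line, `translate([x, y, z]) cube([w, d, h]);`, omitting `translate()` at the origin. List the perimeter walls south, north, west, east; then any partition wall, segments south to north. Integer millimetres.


cube([6000, 150, 2650]);
translate([0, 3600, 0]) cube([6000, 150, 2650]);
translate([0, 150, 0]) cube([150, 3450, 2650]);
translate([5850, 150, 0]) cube([150, 3450, 2650]);
translate([3500, 150, 0]) cube([150, 250, 2650]);
translate([3500, 1400, 0]) cube([150, 2200, 2650]);


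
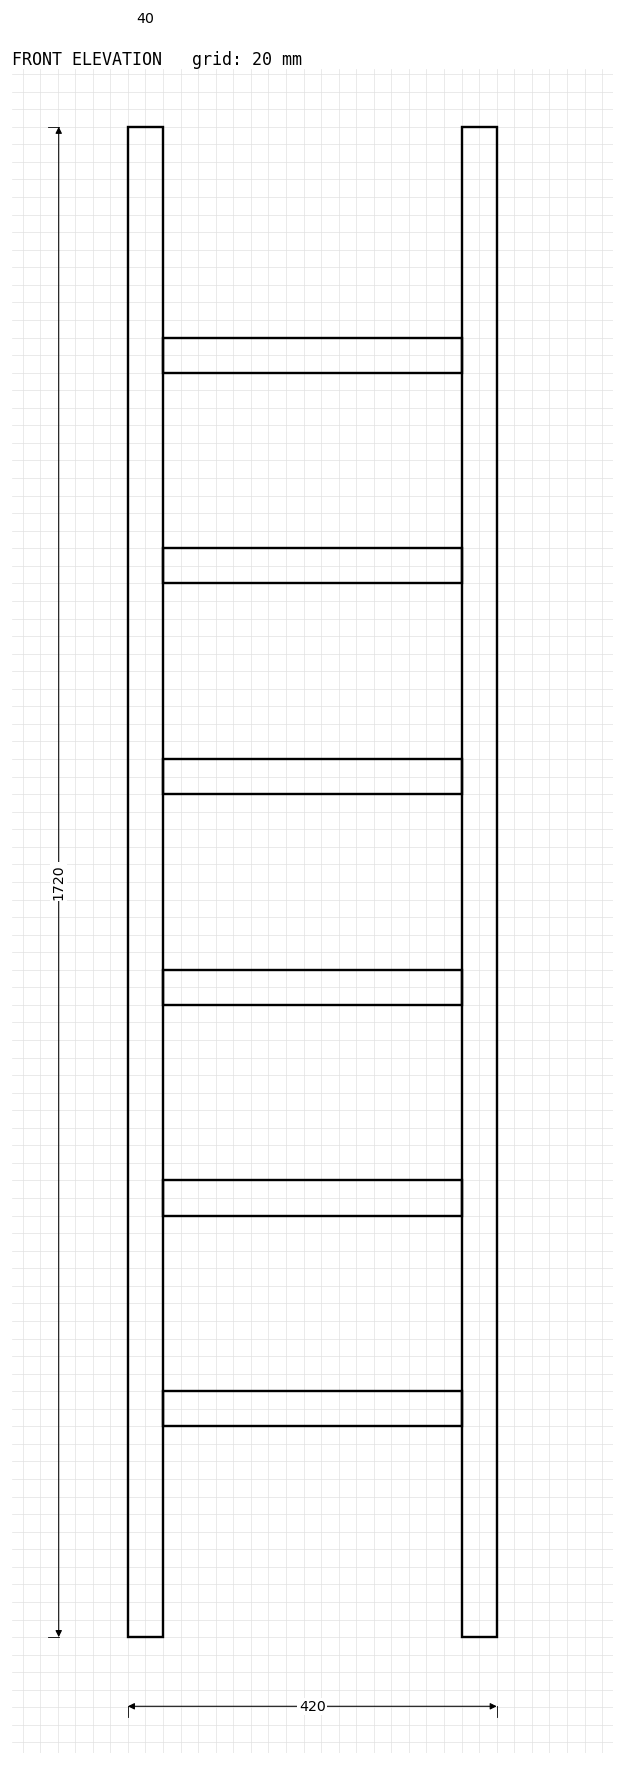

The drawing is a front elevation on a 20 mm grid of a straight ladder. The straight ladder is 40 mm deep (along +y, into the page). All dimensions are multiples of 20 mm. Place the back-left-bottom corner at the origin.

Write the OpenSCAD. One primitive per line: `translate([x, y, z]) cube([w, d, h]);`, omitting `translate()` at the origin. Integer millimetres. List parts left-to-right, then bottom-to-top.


cube([40, 40, 1720]);
translate([40, 0, 240]) cube([340, 40, 40]);
translate([40, 0, 480]) cube([340, 40, 40]);
translate([40, 0, 720]) cube([340, 40, 40]);
translate([40, 0, 960]) cube([340, 40, 40]);
translate([40, 0, 1200]) cube([340, 40, 40]);
translate([40, 0, 1440]) cube([340, 40, 40]);
translate([380, 0, 0]) cube([40, 40, 1720]);


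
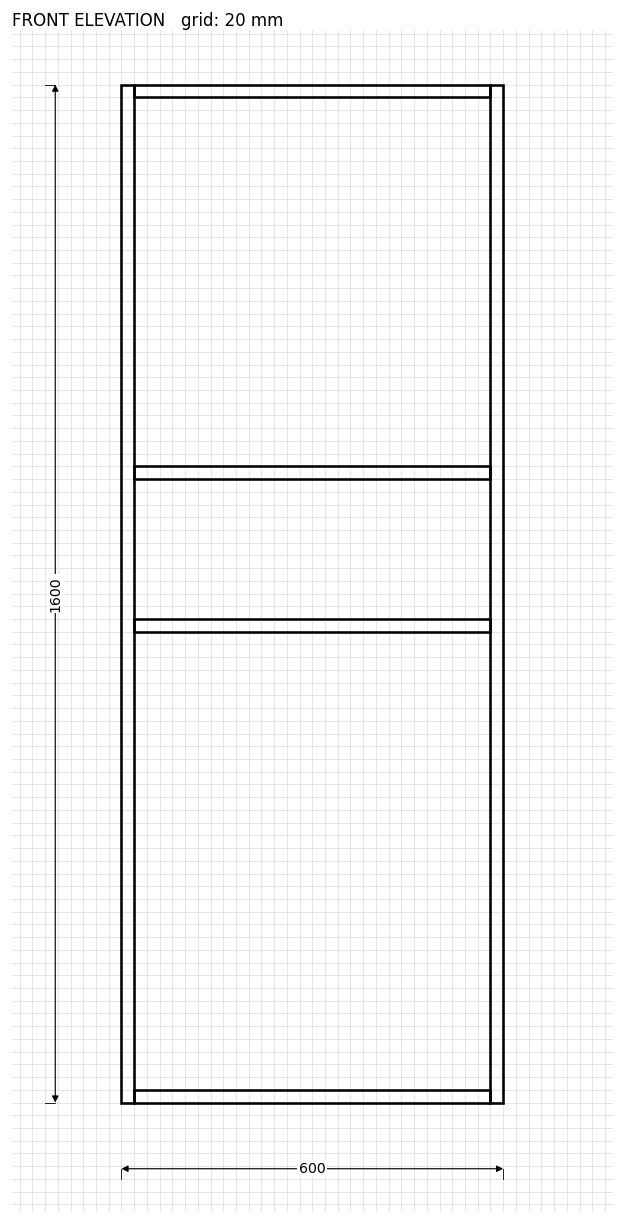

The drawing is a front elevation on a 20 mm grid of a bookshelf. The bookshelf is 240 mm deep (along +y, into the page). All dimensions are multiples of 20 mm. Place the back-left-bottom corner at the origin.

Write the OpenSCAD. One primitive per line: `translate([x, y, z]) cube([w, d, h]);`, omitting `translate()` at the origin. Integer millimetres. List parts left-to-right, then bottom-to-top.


cube([20, 240, 1600]);
translate([20, 0, 0]) cube([560, 240, 20]);
translate([20, 0, 740]) cube([560, 240, 20]);
translate([20, 0, 980]) cube([560, 240, 20]);
translate([20, 0, 1580]) cube([560, 240, 20]);
translate([580, 0, 0]) cube([20, 240, 1600]);
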